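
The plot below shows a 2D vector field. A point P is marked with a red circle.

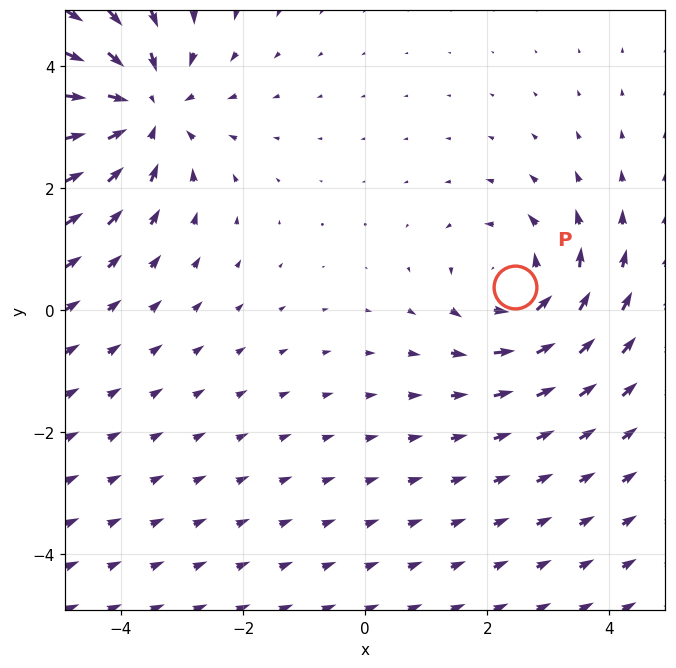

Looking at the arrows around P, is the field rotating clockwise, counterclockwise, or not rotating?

Near P at (2.5, 0.4) the arrows circulate counterclockwise. The curl (z-component) there is about +3; positive curl means counterclockwise rotation.

counterclockwise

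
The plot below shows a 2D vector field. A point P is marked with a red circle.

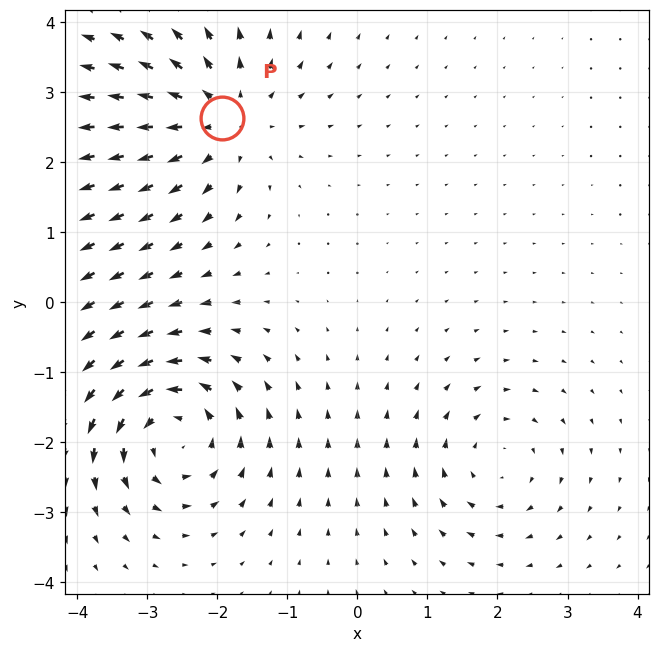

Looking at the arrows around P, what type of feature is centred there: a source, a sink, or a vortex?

source

At P (-1.9, 2.6) the arrows spread outward. Divergence about +4, curl ≈0 — positive divergence with near-zero curl is a source.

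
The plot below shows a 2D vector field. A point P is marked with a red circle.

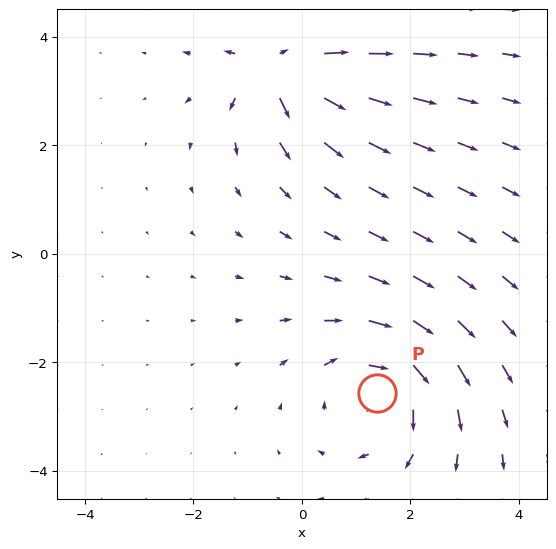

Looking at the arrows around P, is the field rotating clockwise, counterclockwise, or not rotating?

clockwise

Near P at (1.4, -2.6) the arrows circulate clockwise. The curl (z-component) there is about -3; negative curl means clockwise rotation.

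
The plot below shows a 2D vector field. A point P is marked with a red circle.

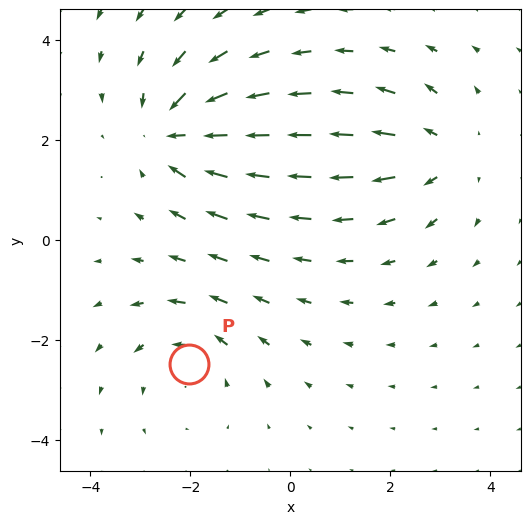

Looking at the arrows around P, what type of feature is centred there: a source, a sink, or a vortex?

At P (-2.0, -2.5) the arrows circulate counterclockwise. Divergence ≈0, curl about +3 — near-zero divergence with nonzero curl is a vortex.

vortex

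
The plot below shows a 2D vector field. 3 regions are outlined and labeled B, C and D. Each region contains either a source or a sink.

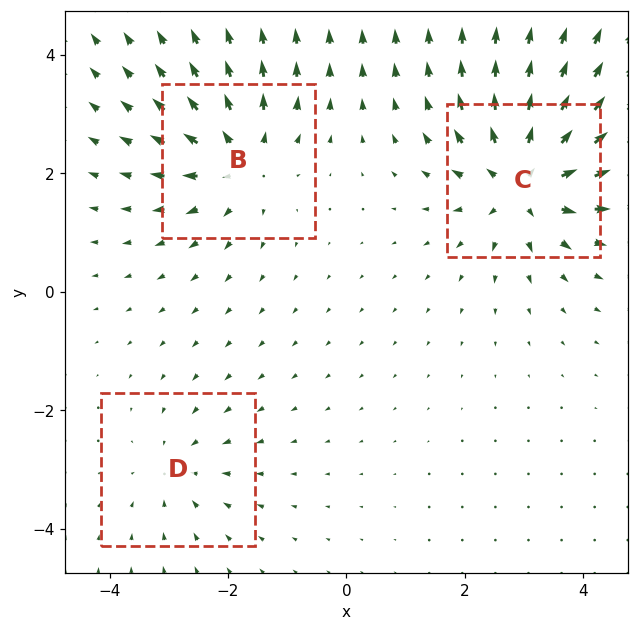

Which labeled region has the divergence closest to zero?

D

Divergence at each region's feature centre — B: about +4, C: about +5, D: about -2. Region D is closest to zero.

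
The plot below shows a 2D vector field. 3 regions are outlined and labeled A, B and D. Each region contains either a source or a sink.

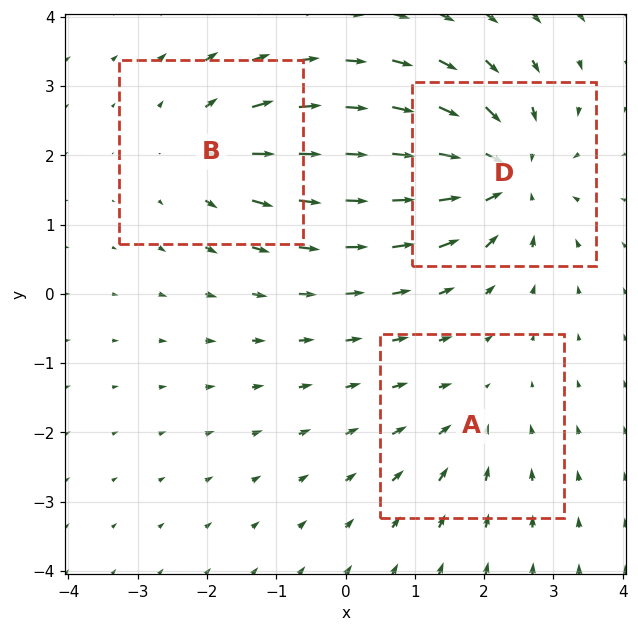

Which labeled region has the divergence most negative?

D

Divergence at each region's feature centre — A: about -2, B: about +3, D: about -5. Region D is most negative.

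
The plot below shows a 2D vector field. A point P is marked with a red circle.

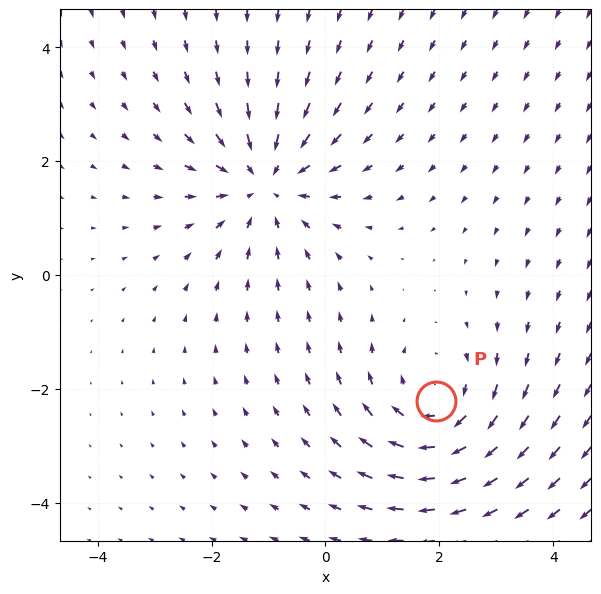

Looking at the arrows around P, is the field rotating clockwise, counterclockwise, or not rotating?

Near P at (1.9, -2.2) the arrows circulate clockwise. The curl (z-component) there is about -3; negative curl means clockwise rotation.

clockwise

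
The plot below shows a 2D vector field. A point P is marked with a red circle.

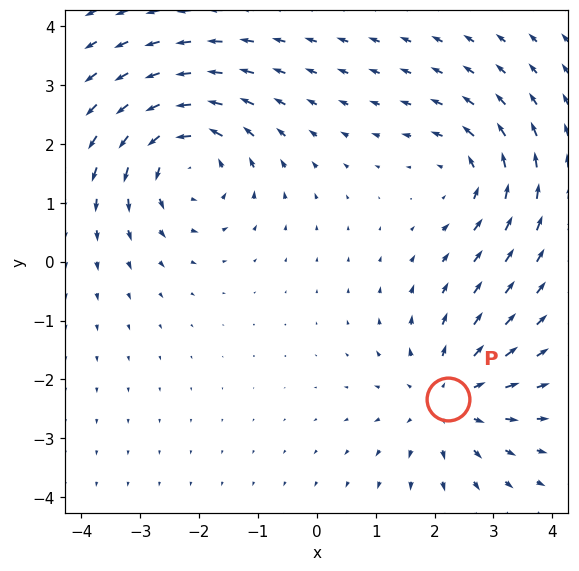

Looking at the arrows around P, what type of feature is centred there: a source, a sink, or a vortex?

At P (2.2, -2.3) the arrows spread outward. Divergence about +4, curl ≈0 — positive divergence with near-zero curl is a source.

source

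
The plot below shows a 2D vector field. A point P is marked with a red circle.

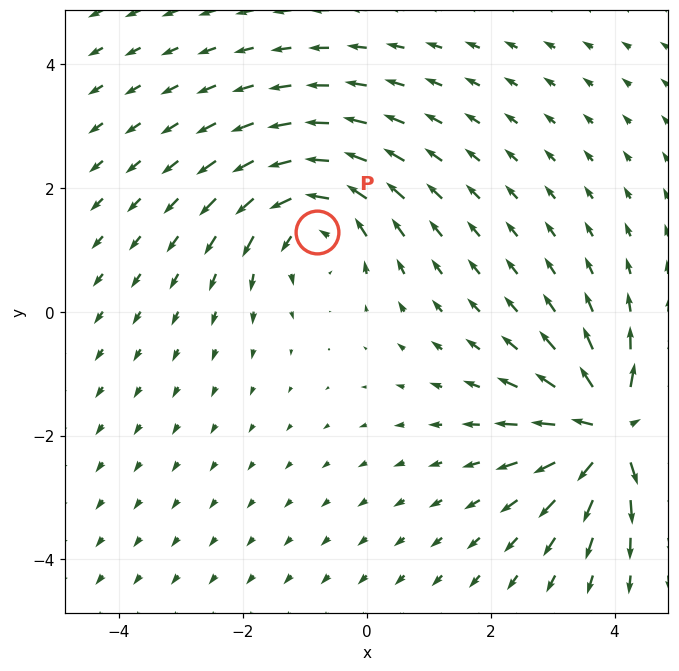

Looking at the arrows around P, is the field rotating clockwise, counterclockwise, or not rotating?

Near P at (-0.8, 1.3) the arrows circulate counterclockwise. The curl (z-component) there is about +4; positive curl means counterclockwise rotation.

counterclockwise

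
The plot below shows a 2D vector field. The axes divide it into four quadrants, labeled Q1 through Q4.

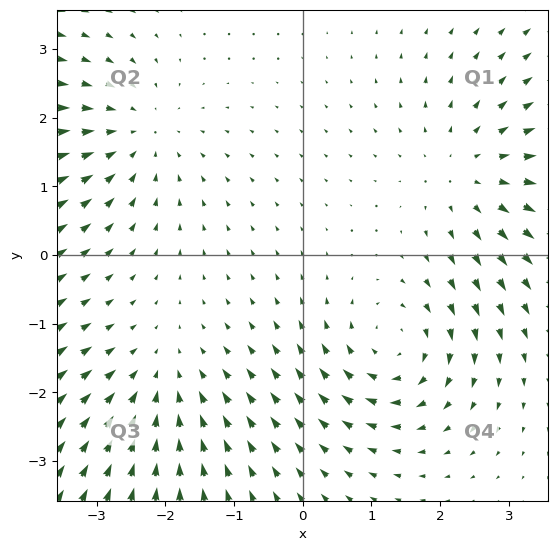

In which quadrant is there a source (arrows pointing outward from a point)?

The source sits at approximately (2.4, 1.2), which lies in quadrant Q1. The divergence there is about +3, positive as expected for a source.

Q1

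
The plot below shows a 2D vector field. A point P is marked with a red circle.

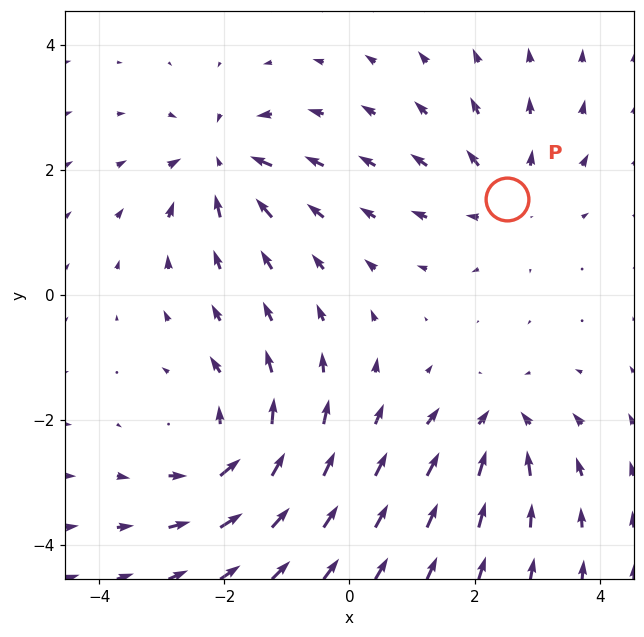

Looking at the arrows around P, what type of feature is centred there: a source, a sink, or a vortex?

At P (2.5, 1.5) the arrows spread outward. Divergence about +3, curl ≈0 — positive divergence with near-zero curl is a source.

source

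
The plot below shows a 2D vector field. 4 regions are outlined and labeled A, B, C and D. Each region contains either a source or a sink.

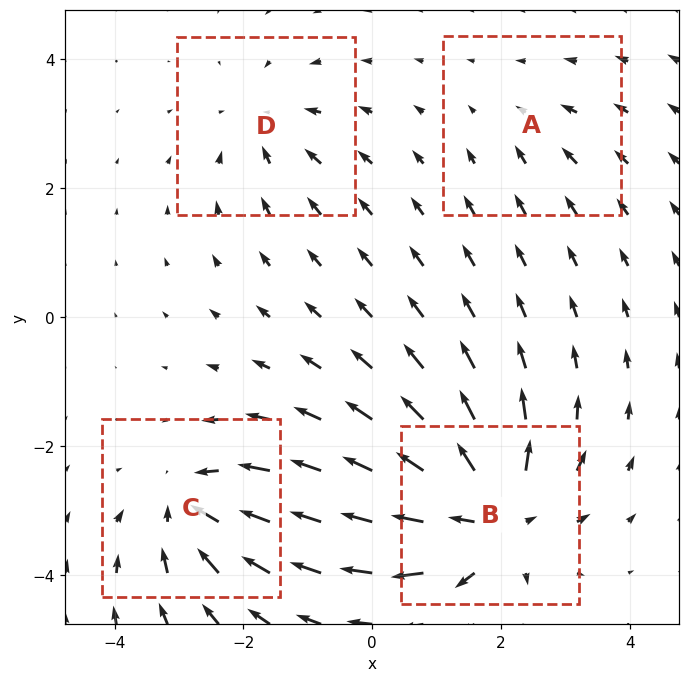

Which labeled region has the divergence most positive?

B

Divergence at each region's feature centre — A: about -2, B: about +8, C: about -6, D: about -4. Region B is most positive.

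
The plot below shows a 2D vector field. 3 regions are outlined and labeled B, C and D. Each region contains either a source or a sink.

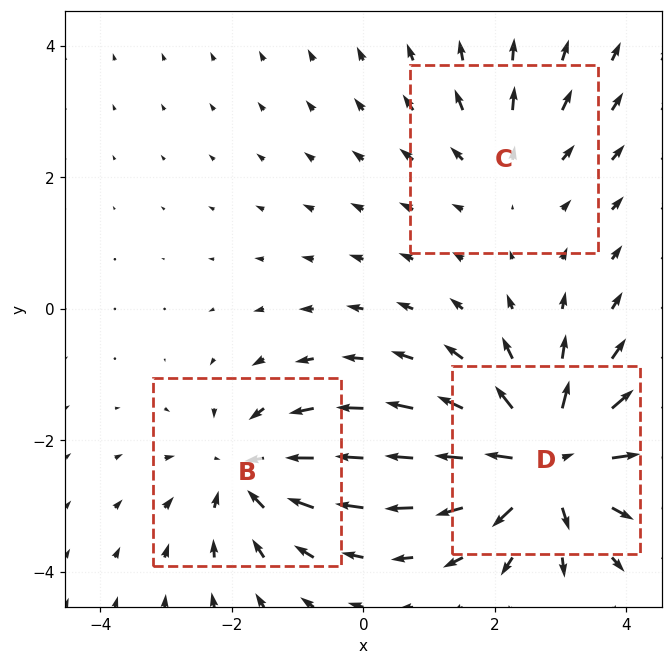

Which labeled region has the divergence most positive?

Divergence at each region's feature centre — B: about -3, C: about +2, D: about +5. Region D is most positive.

D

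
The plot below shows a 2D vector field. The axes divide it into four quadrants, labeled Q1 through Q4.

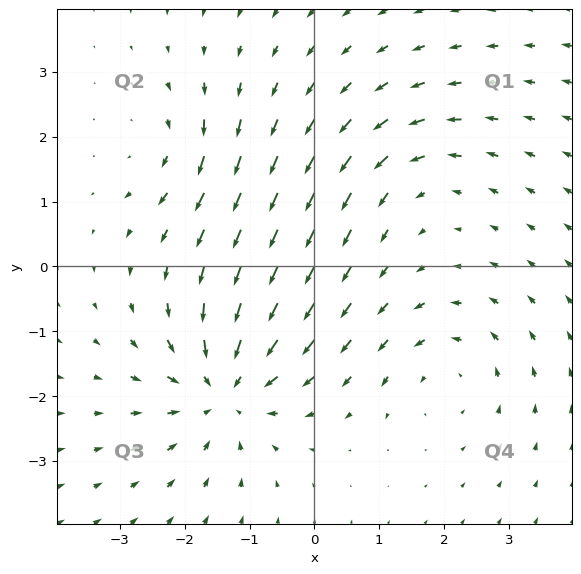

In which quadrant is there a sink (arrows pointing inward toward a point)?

Q3

The sink sits at approximately (-1.4, -1.9), which lies in quadrant Q3. The divergence there is about -5, negative as expected for a sink.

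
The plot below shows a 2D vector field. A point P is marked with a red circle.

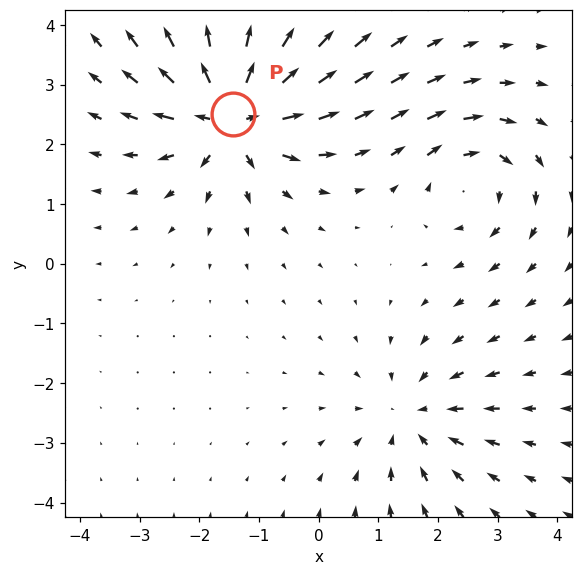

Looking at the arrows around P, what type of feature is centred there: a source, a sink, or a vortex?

source

At P (-1.4, 2.5) the arrows spread outward. Divergence about +6, curl ≈0 — positive divergence with near-zero curl is a source.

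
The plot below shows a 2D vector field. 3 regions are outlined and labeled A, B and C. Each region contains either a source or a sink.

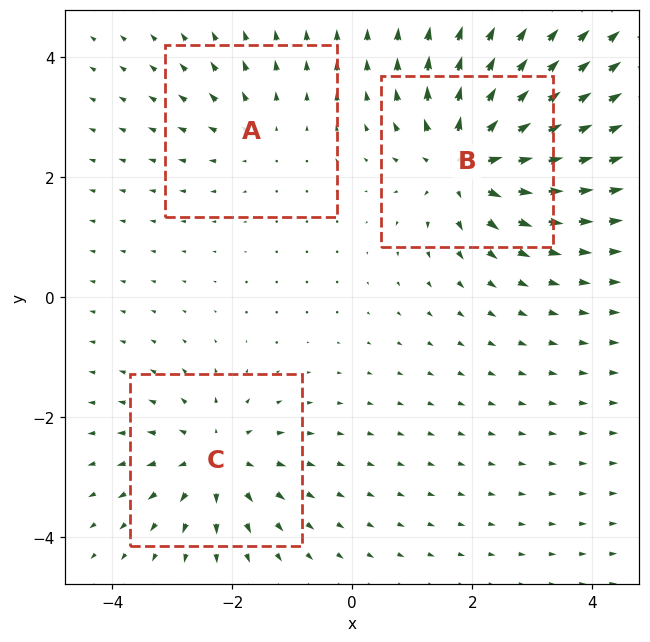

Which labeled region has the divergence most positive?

B

Divergence at each region's feature centre — A: about +2, B: about +6, C: about +4. Region B is most positive.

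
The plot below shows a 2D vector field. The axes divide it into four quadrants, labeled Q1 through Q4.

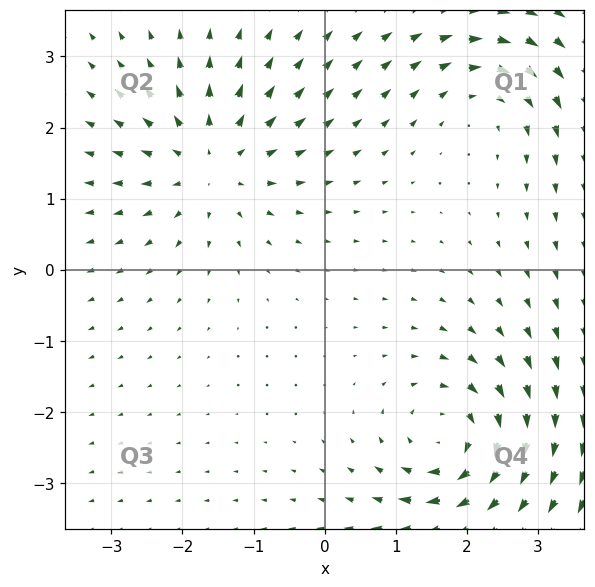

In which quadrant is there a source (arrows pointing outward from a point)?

Q2

The source sits at approximately (-1.6, 1.5), which lies in quadrant Q2. The divergence there is about +5, positive as expected for a source.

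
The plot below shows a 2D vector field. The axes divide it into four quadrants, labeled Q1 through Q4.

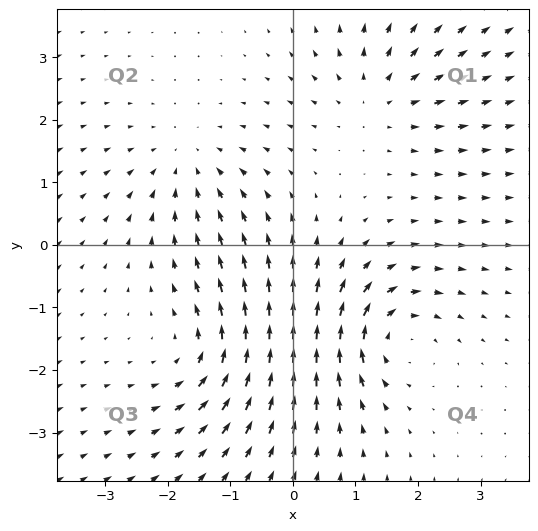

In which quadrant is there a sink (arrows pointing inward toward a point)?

The sink sits at approximately (-1.7, 1.3), which lies in quadrant Q2. The divergence there is about -3, negative as expected for a sink.

Q2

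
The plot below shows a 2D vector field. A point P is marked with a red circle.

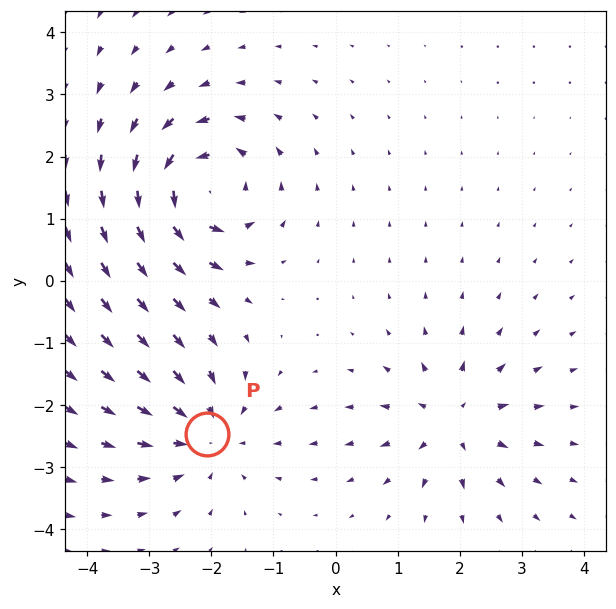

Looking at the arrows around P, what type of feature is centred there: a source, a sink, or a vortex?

At P (-2.1, -2.5) the arrows converge inward. Divergence about -3, curl ≈0 — negative divergence with near-zero curl is a sink.

sink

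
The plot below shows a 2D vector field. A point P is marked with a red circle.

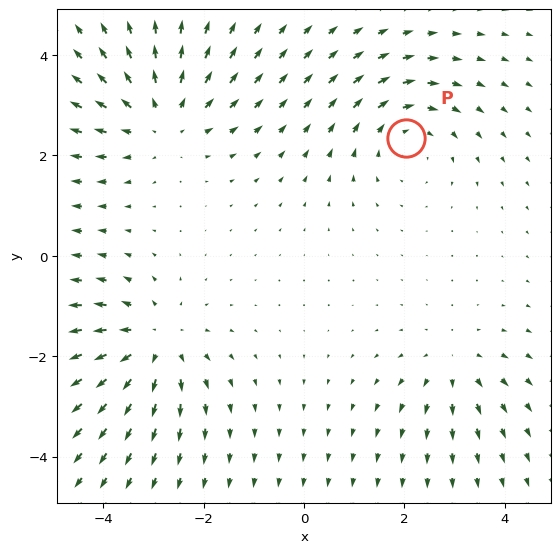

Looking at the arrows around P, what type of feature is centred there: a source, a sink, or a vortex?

At P (2.0, 2.3) the arrows circulate clockwise. Divergence ≈0, curl about -3 — near-zero divergence with nonzero curl is a vortex.

vortex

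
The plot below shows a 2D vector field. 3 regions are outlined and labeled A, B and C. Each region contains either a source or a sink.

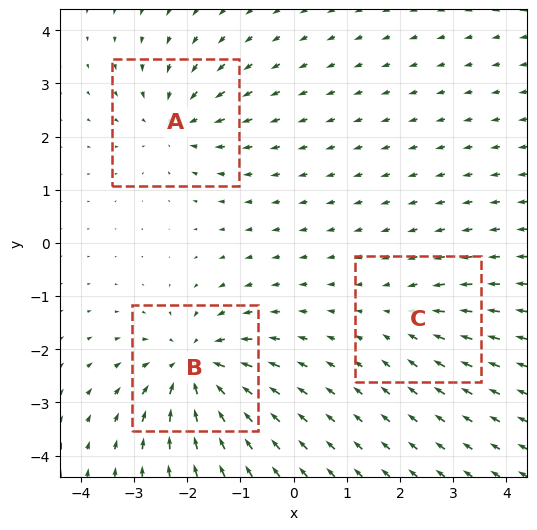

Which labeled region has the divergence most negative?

B

Divergence at each region's feature centre — A: about -4, B: about -6, C: about -2. Region B is most negative.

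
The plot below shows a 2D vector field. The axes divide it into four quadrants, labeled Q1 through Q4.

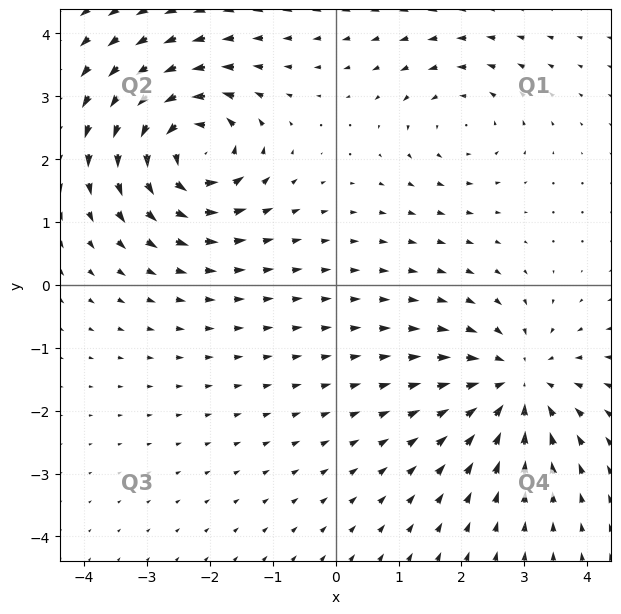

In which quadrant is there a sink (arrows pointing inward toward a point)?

The sink sits at approximately (2.9, -1.6), which lies in quadrant Q4. The divergence there is about -4, negative as expected for a sink.

Q4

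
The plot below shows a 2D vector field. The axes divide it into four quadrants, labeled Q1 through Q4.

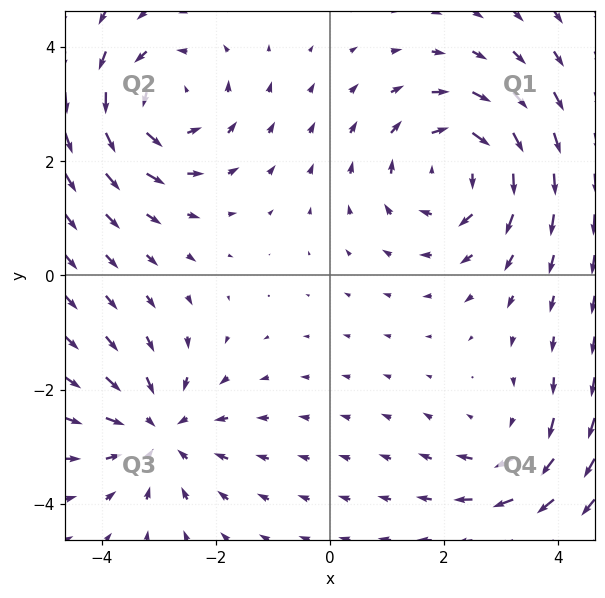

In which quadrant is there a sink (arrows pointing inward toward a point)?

Q3

The sink sits at approximately (-3.0, -2.7), which lies in quadrant Q3. The divergence there is about -4, negative as expected for a sink.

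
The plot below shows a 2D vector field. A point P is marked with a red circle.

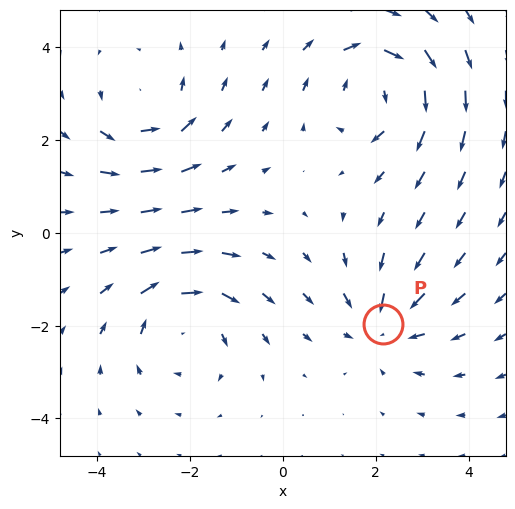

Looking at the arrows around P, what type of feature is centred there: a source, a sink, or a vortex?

At P (2.1, -2.0) the arrows converge inward. Divergence about -3, curl ≈0 — negative divergence with near-zero curl is a sink.

sink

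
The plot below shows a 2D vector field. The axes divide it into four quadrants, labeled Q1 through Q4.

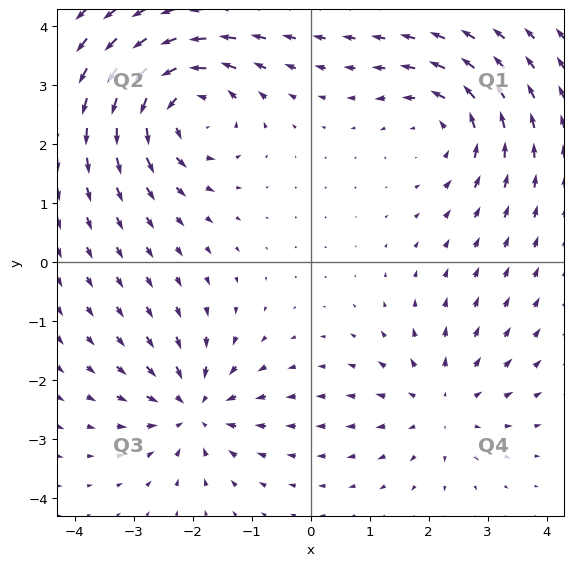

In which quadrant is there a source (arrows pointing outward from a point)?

The source sits at approximately (2.2, -2.4), which lies in quadrant Q4. The divergence there is about +3, positive as expected for a source.

Q4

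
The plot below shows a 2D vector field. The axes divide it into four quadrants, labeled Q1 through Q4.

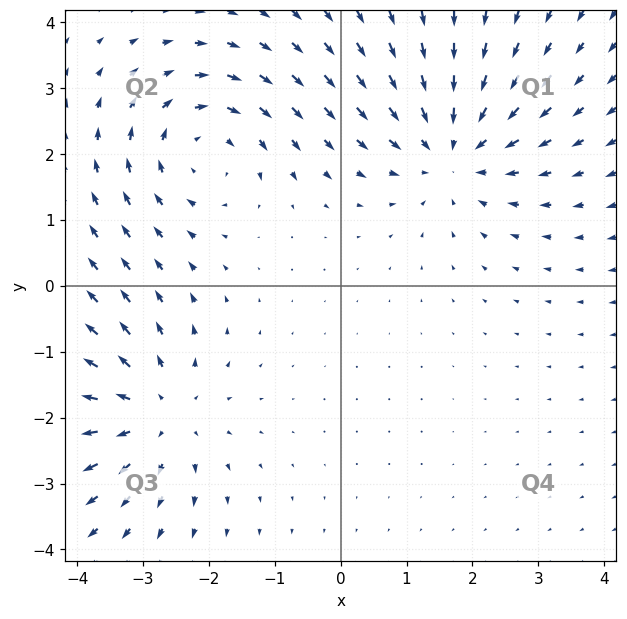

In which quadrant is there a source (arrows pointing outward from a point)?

The source sits at approximately (-2.8, -1.9), which lies in quadrant Q3. The divergence there is about +4, positive as expected for a source.

Q3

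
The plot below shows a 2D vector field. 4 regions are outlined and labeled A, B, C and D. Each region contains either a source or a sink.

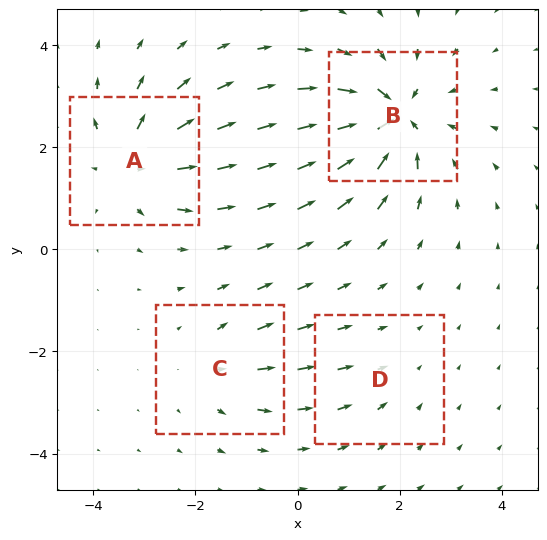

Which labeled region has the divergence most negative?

Divergence at each region's feature centre — A: about +6, B: about -8, C: about +3, D: about -2. Region B is most negative.

B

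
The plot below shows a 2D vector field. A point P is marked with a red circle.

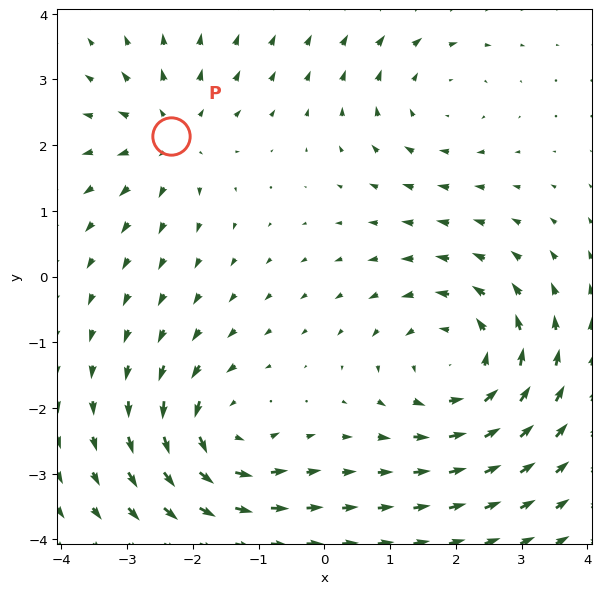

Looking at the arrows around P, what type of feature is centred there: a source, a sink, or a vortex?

source

At P (-2.3, 2.1) the arrows spread outward. Divergence about +3, curl ≈0 — positive divergence with near-zero curl is a source.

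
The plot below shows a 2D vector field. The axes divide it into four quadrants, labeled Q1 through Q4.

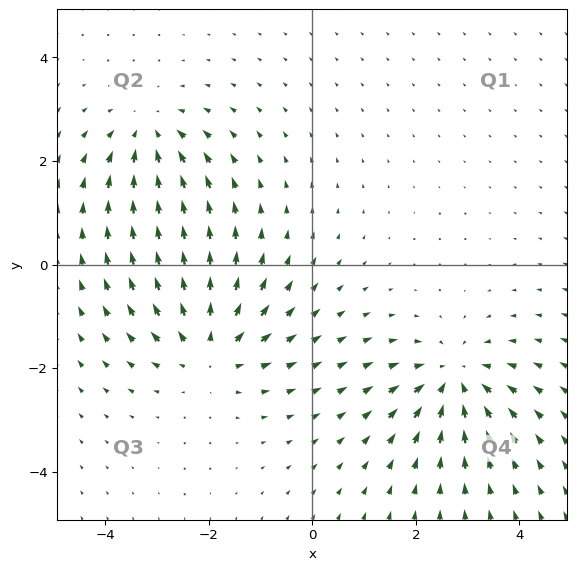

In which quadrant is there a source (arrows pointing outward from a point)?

Q3

The source sits at approximately (-2.0, -1.6), which lies in quadrant Q3. The divergence there is about +4, positive as expected for a source.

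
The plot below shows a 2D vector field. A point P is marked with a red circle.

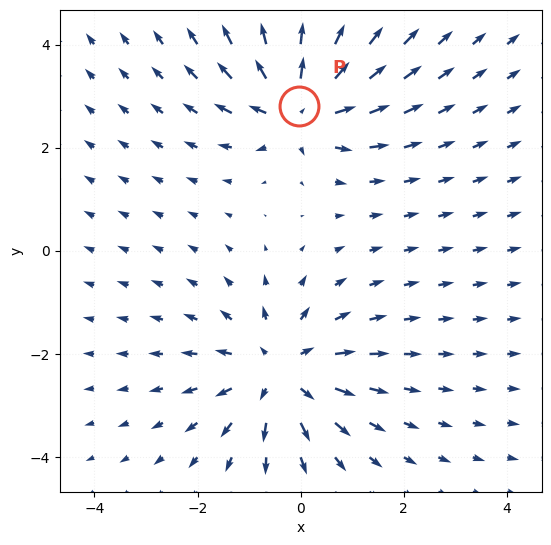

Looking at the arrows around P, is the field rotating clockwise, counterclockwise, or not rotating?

not rotating

Near P at (-0.0, 2.8) the arrows show no circulation. The curl there is ≈0.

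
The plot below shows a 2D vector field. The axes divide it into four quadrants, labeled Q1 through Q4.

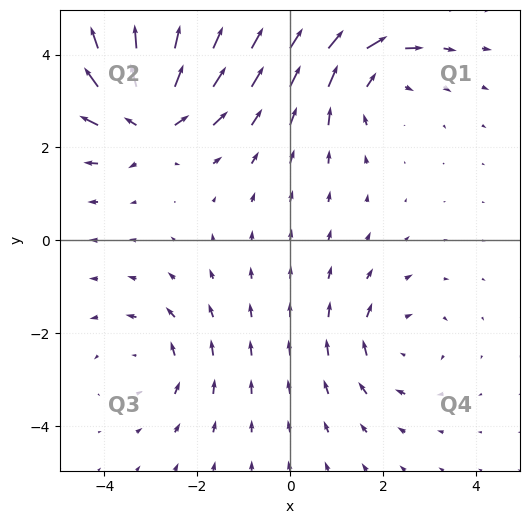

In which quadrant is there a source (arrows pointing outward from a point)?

Q2

The source sits at approximately (-3.0, 2.6), which lies in quadrant Q2. The divergence there is about +6, positive as expected for a source.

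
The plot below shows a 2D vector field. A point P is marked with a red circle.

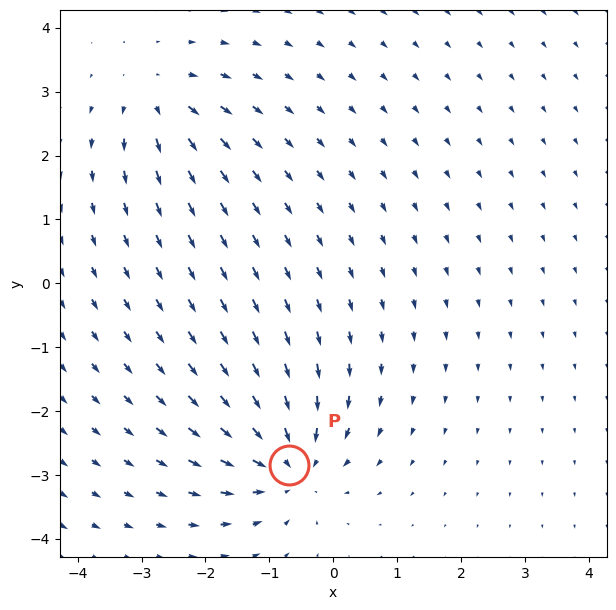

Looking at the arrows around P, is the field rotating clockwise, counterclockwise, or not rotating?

Near P at (-0.7, -2.8) the arrows show no circulation. The curl there is ≈0.

not rotating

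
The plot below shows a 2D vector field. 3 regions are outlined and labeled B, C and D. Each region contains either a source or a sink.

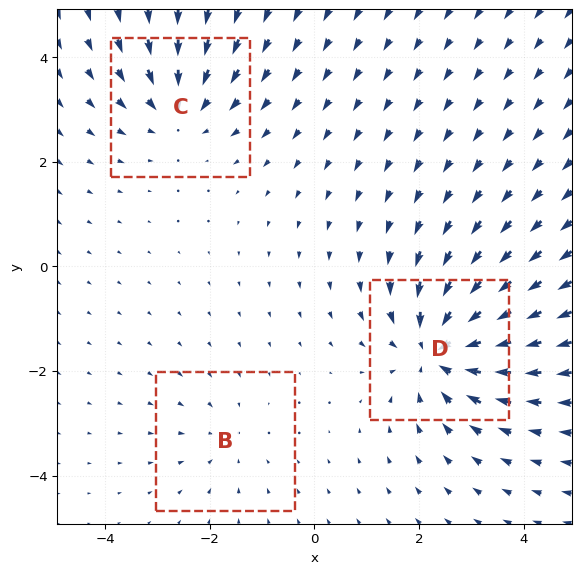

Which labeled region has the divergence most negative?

Divergence at each region's feature centre — B: about -2, C: about -4, D: about -6. Region D is most negative.

D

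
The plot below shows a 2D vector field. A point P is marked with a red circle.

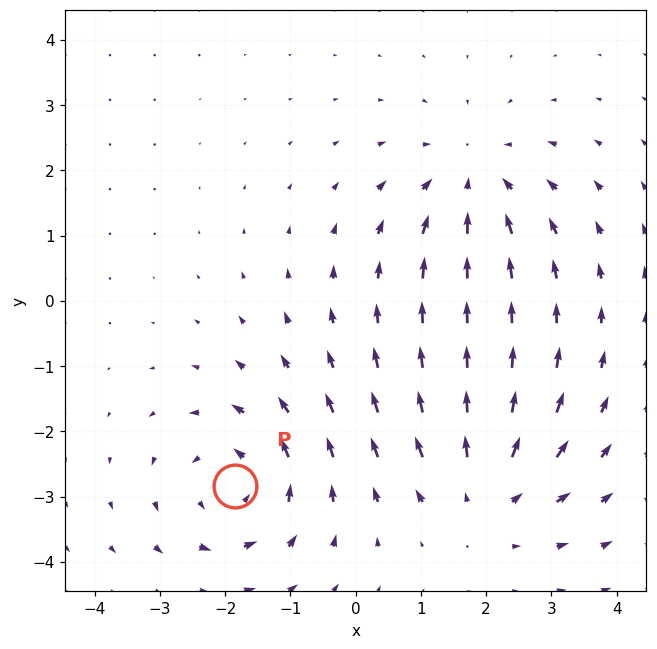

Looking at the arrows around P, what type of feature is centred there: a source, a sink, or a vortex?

At P (-1.8, -2.8) the arrows circulate counterclockwise. Divergence ≈0, curl about +4 — near-zero divergence with nonzero curl is a vortex.

vortex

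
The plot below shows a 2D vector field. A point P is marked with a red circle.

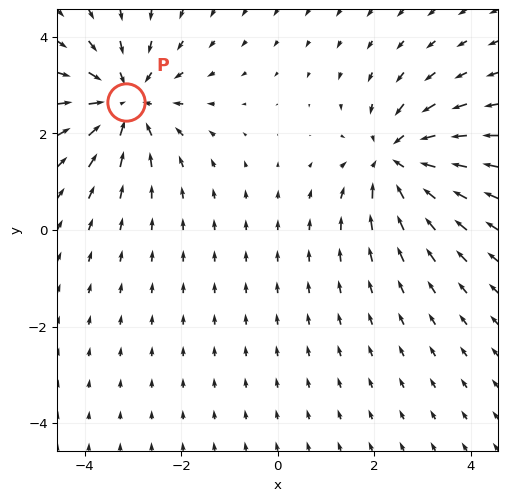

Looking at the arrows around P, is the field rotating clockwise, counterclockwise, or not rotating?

not rotating

Near P at (-3.1, 2.7) the arrows show no circulation. The curl there is ≈0.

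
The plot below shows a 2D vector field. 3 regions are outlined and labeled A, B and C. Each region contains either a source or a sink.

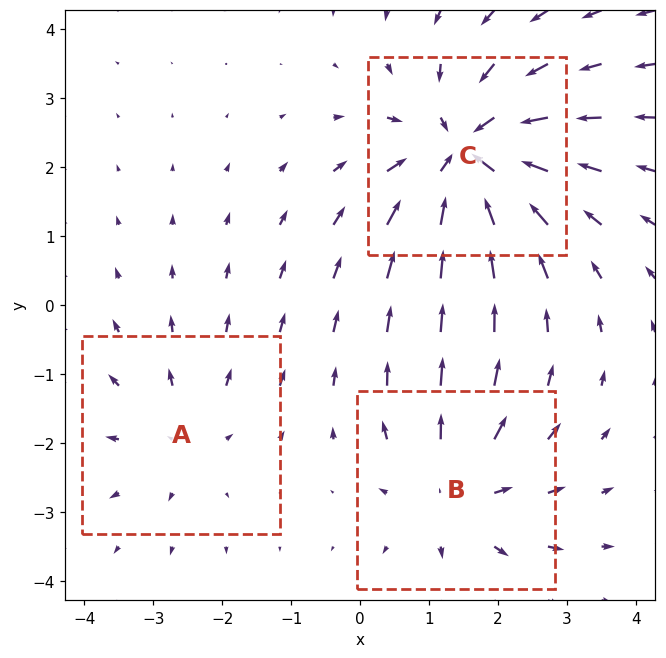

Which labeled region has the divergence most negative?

Divergence at each region's feature centre — A: about +2, B: about +3, C: about -5. Region C is most negative.

C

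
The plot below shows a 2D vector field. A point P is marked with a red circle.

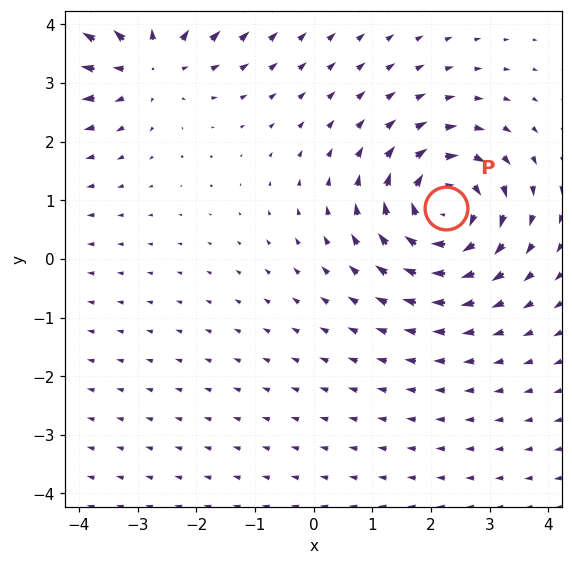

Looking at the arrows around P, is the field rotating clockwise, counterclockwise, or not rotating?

clockwise

Near P at (2.2, 0.9) the arrows circulate clockwise. The curl (z-component) there is about -4; negative curl means clockwise rotation.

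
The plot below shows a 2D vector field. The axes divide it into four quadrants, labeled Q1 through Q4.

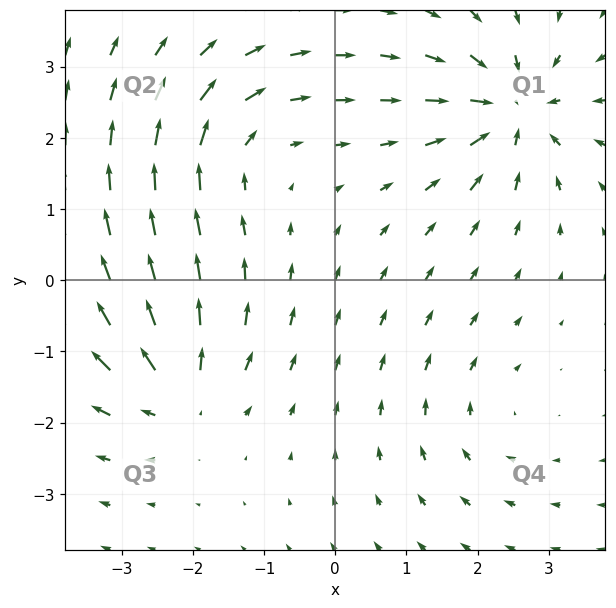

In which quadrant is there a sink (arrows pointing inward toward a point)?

Q1

The sink sits at approximately (2.5, 2.4), which lies in quadrant Q1. The divergence there is about -6, negative as expected for a sink.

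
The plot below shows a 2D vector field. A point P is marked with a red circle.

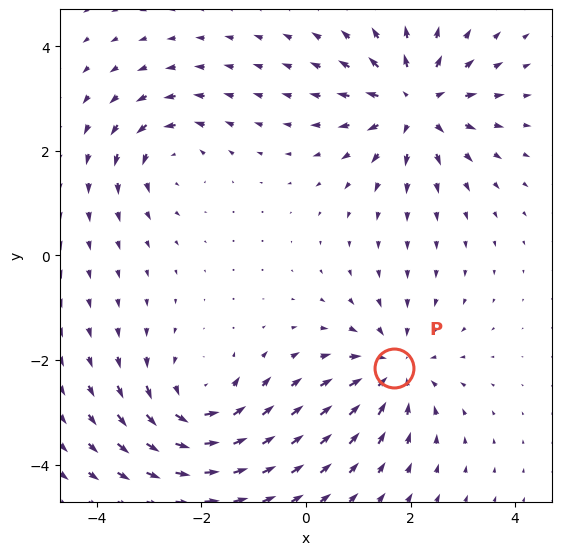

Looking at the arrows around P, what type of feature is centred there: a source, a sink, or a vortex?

sink

At P (1.7, -2.2) the arrows converge inward. Divergence about -4, curl ≈0 — negative divergence with near-zero curl is a sink.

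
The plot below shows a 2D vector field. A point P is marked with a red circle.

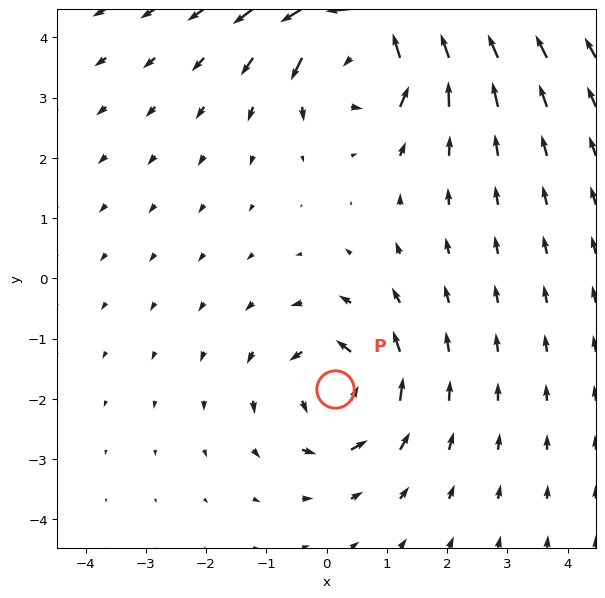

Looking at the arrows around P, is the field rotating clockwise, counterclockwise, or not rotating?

Near P at (0.1, -1.8) the arrows circulate counterclockwise. The curl (z-component) there is about +4; positive curl means counterclockwise rotation.

counterclockwise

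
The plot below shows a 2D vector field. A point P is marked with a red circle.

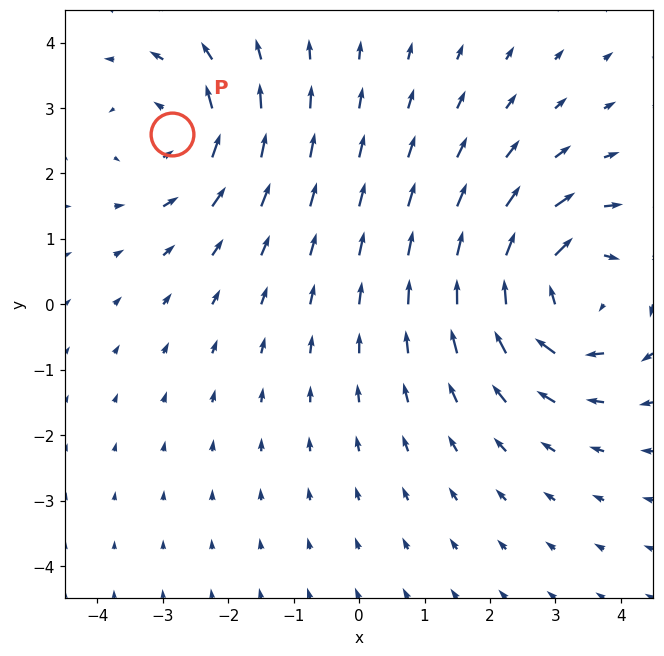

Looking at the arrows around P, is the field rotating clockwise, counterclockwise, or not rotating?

counterclockwise

Near P at (-2.9, 2.6) the arrows circulate counterclockwise. The curl (z-component) there is about +3; positive curl means counterclockwise rotation.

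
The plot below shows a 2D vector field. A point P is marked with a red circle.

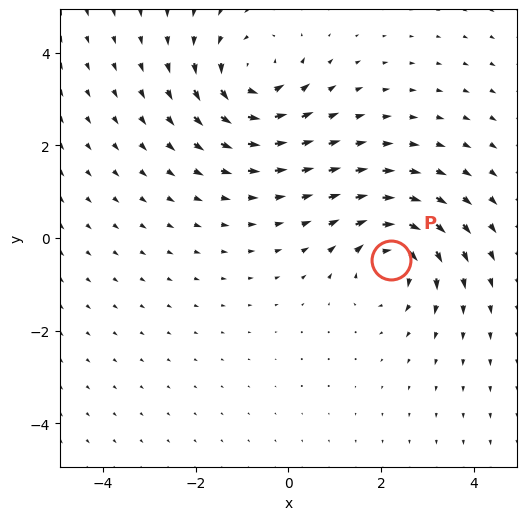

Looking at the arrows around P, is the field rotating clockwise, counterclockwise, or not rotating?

clockwise

Near P at (2.2, -0.5) the arrows circulate clockwise. The curl (z-component) there is about -5; negative curl means clockwise rotation.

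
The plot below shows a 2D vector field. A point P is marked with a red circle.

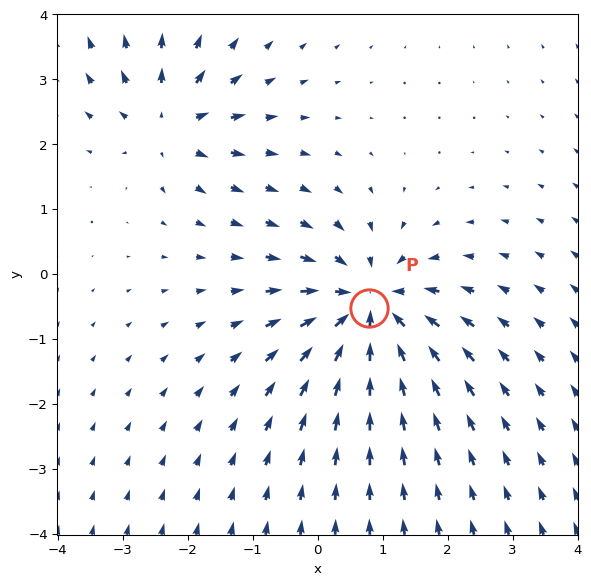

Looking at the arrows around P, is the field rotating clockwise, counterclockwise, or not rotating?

Near P at (0.8, -0.5) the arrows show no circulation. The curl there is ≈0.

not rotating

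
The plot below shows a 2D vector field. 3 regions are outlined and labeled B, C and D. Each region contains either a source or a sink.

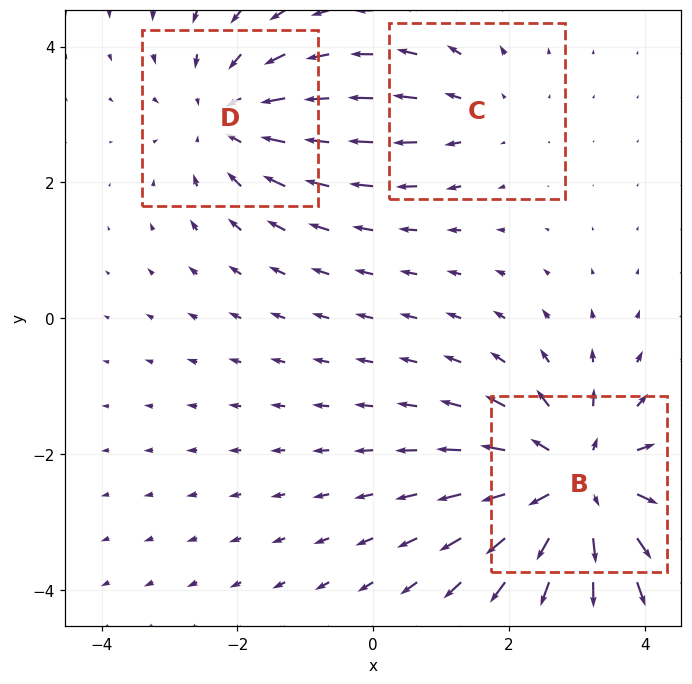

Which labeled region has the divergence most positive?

B

Divergence at each region's feature centre — B: about +4, C: about +2, D: about -3. Region B is most positive.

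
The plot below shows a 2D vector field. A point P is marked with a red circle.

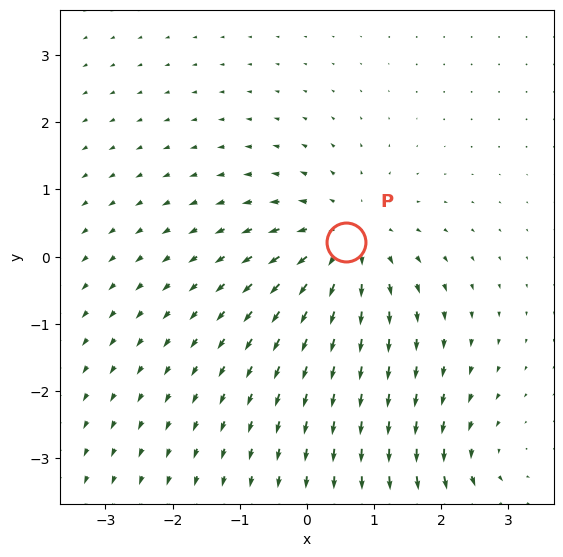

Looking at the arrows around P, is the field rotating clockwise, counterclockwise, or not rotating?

Near P at (0.6, 0.2) the arrows show no circulation. The curl there is ≈0.

not rotating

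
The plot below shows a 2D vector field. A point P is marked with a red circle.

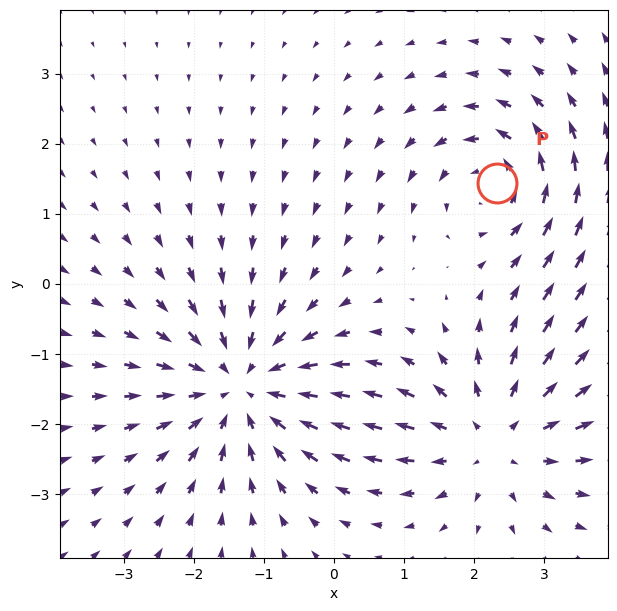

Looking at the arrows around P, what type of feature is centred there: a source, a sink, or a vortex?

vortex

At P (2.3, 1.4) the arrows circulate counterclockwise. Divergence ≈0, curl about +3 — near-zero divergence with nonzero curl is a vortex.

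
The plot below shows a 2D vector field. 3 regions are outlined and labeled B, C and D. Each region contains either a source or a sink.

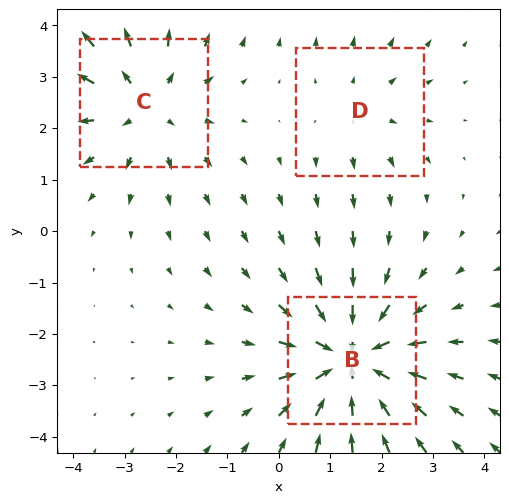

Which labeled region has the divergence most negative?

B

Divergence at each region's feature centre — B: about -4, C: about +3, D: about +2. Region B is most negative.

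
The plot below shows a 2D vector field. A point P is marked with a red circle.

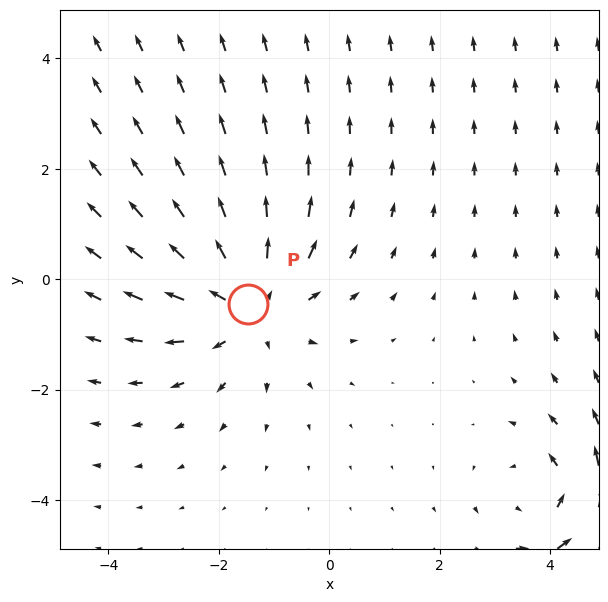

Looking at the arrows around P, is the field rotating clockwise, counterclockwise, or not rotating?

not rotating

Near P at (-1.5, -0.4) the arrows show no circulation. The curl there is ≈0.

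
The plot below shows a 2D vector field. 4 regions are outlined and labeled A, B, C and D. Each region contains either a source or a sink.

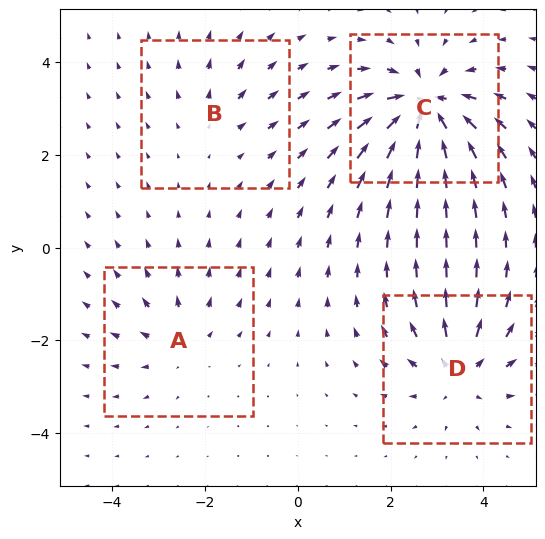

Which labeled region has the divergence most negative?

C

Divergence at each region's feature centre — A: about +3, B: about +2, C: about -8, D: about +5. Region C is most negative.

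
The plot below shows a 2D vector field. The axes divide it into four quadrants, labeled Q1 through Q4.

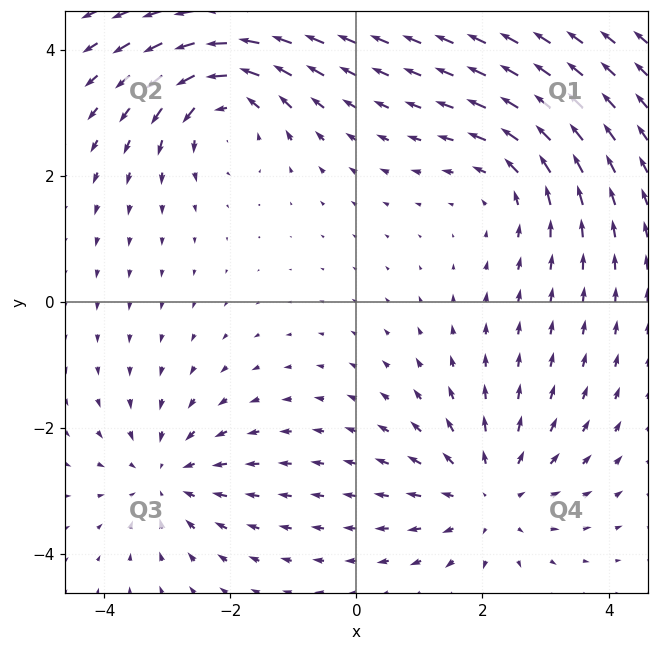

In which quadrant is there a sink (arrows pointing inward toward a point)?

Q3

The sink sits at approximately (-3.0, -2.8), which lies in quadrant Q3. The divergence there is about -4, negative as expected for a sink.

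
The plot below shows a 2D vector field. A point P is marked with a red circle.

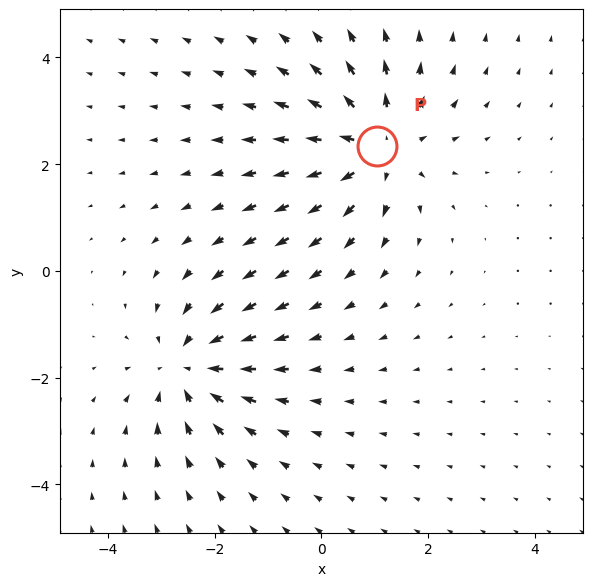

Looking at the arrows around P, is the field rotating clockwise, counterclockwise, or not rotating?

Near P at (1.0, 2.3) the arrows show no circulation. The curl there is ≈0.

not rotating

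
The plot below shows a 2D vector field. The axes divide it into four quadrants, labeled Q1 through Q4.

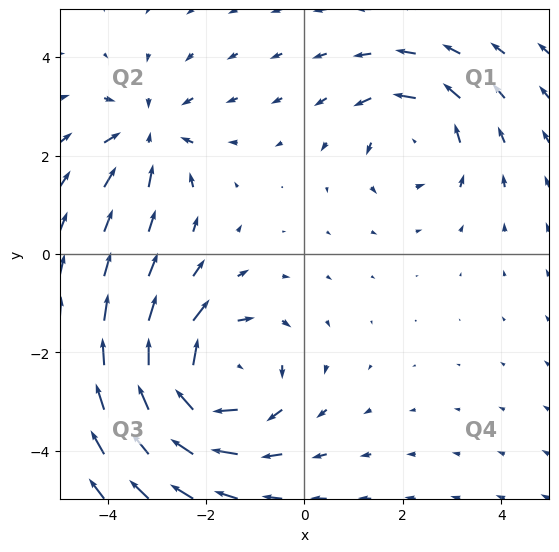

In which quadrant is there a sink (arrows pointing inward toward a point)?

The sink sits at approximately (-3.2, 2.4), which lies in quadrant Q2. The divergence there is about -3, negative as expected for a sink.

Q2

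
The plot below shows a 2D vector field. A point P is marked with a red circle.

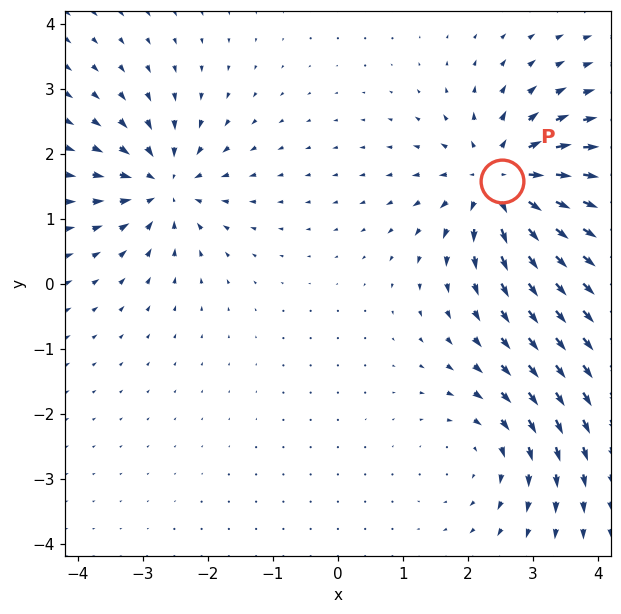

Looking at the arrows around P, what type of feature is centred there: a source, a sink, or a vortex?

At P (2.5, 1.6) the arrows spread outward. Divergence about +6, curl ≈0 — positive divergence with near-zero curl is a source.

source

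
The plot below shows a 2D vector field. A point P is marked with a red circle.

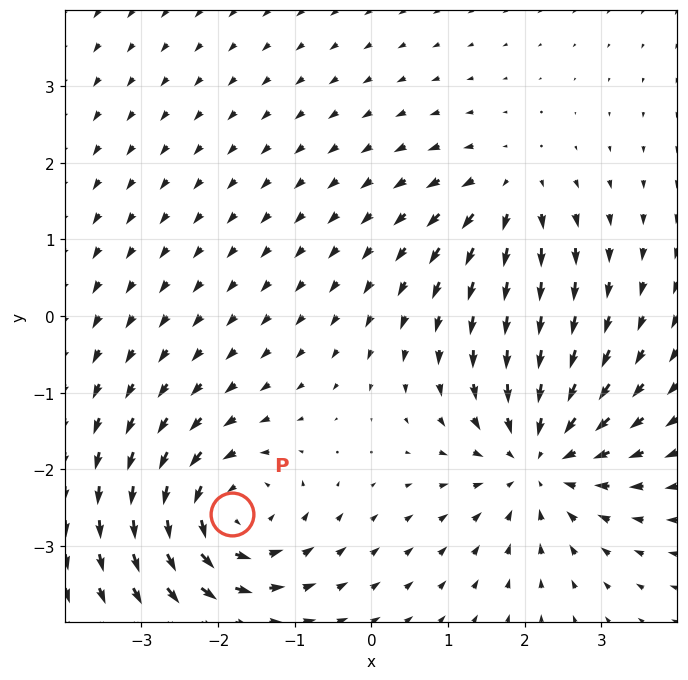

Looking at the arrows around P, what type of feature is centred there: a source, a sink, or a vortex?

vortex

At P (-1.8, -2.6) the arrows circulate counterclockwise. Divergence ≈0, curl about +6 — near-zero divergence with nonzero curl is a vortex.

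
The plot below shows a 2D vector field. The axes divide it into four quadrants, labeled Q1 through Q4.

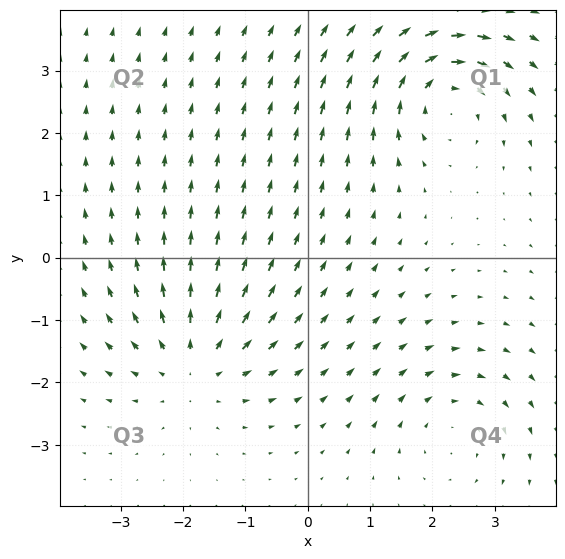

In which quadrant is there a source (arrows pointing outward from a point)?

The source sits at approximately (-1.8, -1.7), which lies in quadrant Q3. The divergence there is about +4, positive as expected for a source.

Q3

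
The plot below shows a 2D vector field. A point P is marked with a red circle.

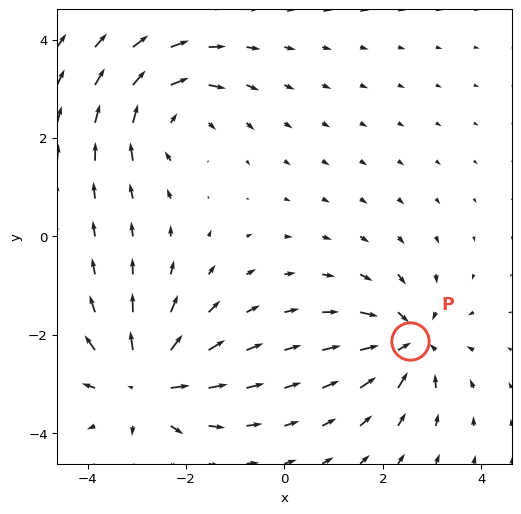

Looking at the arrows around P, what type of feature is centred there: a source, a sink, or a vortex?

sink

At P (2.5, -2.1) the arrows converge inward. Divergence about -5, curl ≈0 — negative divergence with near-zero curl is a sink.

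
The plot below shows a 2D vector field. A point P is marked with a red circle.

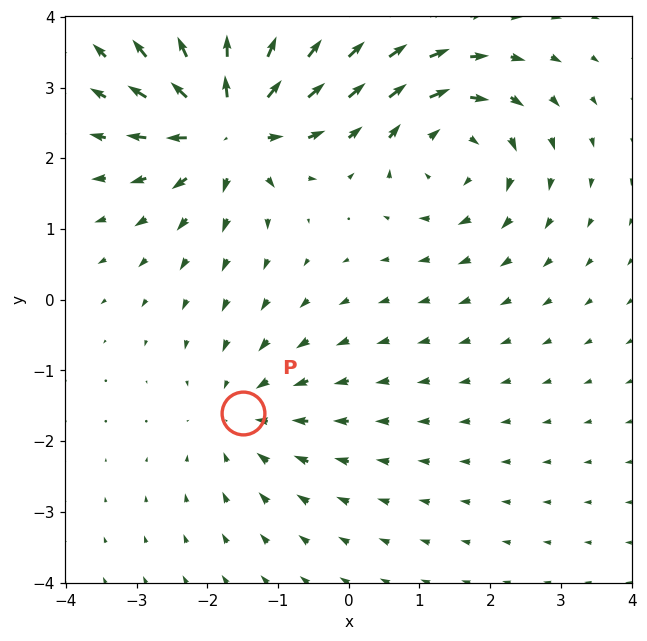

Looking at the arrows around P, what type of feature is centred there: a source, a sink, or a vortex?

sink

At P (-1.5, -1.6) the arrows converge inward. Divergence about -3, curl ≈0 — negative divergence with near-zero curl is a sink.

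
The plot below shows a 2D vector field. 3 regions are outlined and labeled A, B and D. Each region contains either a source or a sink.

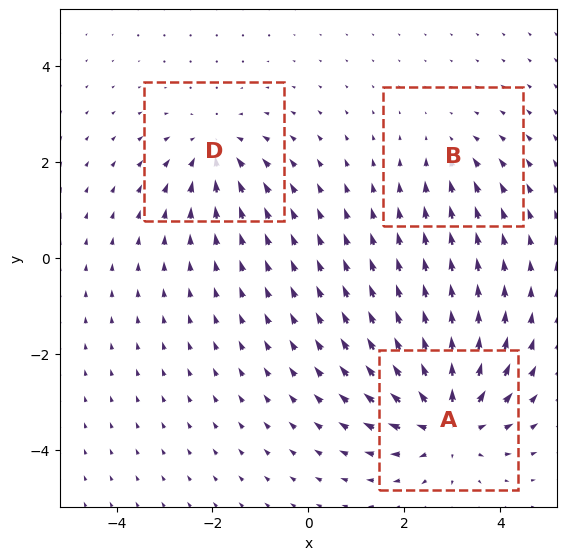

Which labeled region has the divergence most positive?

Divergence at each region's feature centre — A: about +5, B: about -2, D: about -3. Region A is most positive.

A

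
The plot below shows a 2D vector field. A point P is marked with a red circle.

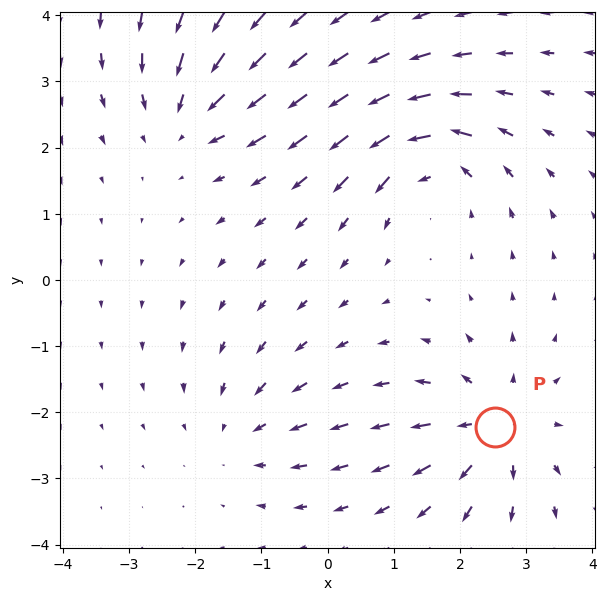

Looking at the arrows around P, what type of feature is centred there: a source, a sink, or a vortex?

At P (2.5, -2.2) the arrows spread outward. Divergence about +4, curl ≈0 — positive divergence with near-zero curl is a source.

source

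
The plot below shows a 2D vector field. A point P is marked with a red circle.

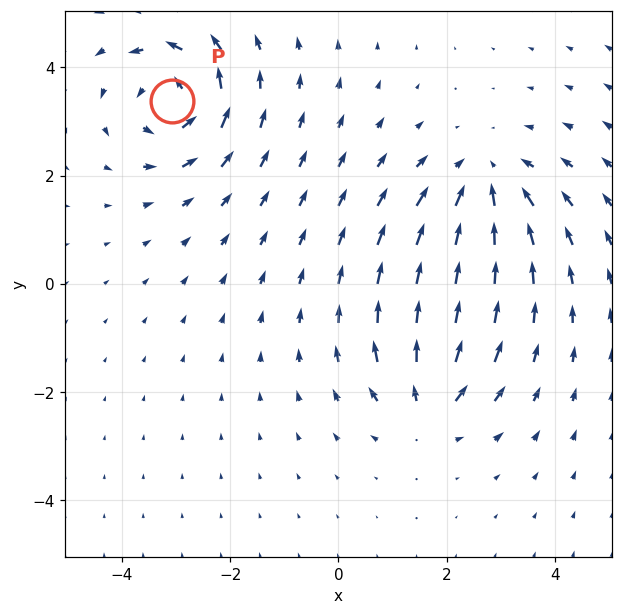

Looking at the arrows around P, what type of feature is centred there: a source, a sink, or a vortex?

At P (-3.1, 3.4) the arrows circulate counterclockwise. Divergence ≈0, curl about +6 — near-zero divergence with nonzero curl is a vortex.

vortex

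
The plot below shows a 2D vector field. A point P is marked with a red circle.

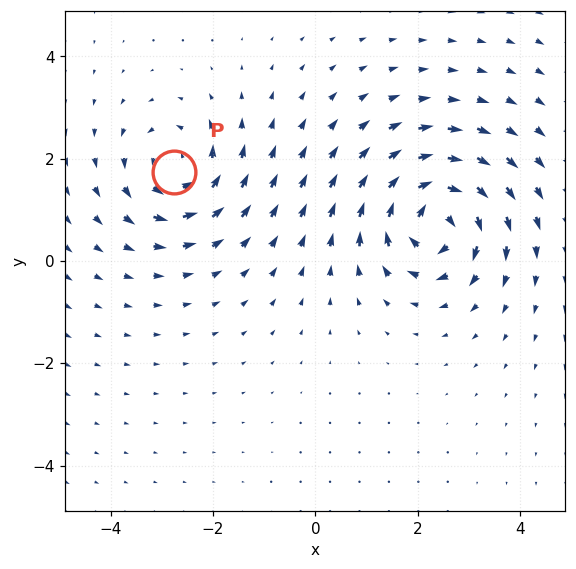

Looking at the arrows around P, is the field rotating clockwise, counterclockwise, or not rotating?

counterclockwise

Near P at (-2.8, 1.7) the arrows circulate counterclockwise. The curl (z-component) there is about +5; positive curl means counterclockwise rotation.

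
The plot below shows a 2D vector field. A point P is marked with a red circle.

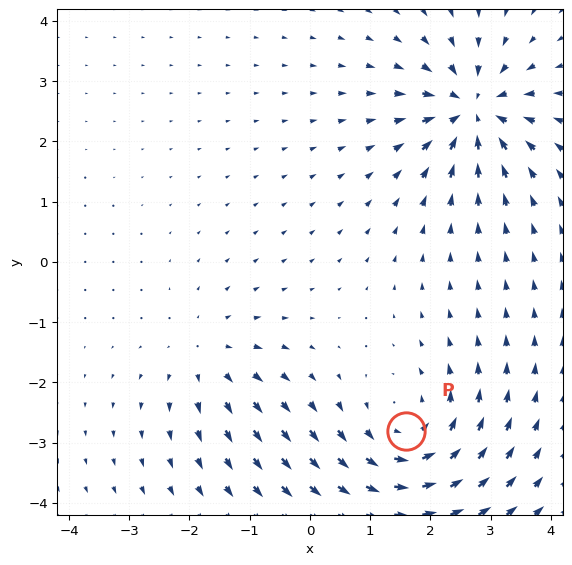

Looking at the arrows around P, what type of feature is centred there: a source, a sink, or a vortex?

vortex

At P (1.6, -2.8) the arrows circulate counterclockwise. Divergence ≈0, curl about +4 — near-zero divergence with nonzero curl is a vortex.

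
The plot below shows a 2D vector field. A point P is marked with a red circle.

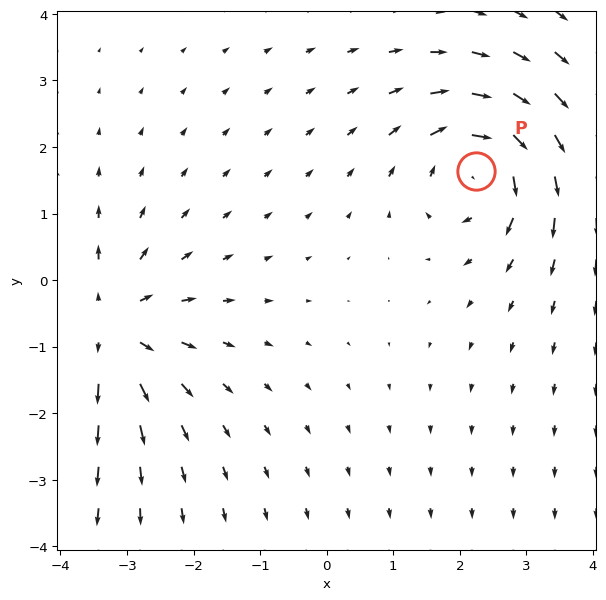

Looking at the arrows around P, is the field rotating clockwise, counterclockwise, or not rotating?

clockwise

Near P at (2.2, 1.6) the arrows circulate clockwise. The curl (z-component) there is about -4; negative curl means clockwise rotation.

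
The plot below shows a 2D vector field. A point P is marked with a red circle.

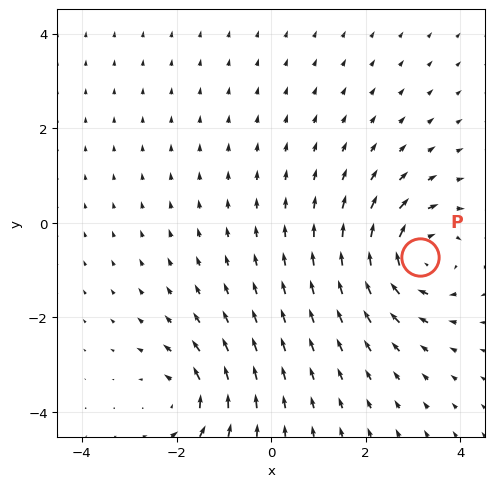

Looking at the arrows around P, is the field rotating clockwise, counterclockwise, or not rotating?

Near P at (3.2, -0.7) the arrows circulate clockwise. The curl (z-component) there is about -5; negative curl means clockwise rotation.

clockwise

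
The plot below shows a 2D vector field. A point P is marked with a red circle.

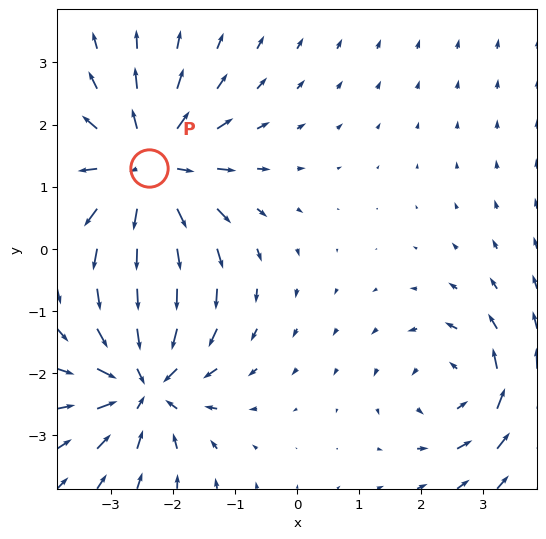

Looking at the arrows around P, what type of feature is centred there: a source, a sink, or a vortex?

At P (-2.4, 1.3) the arrows spread outward. Divergence about +5, curl ≈0 — positive divergence with near-zero curl is a source.

source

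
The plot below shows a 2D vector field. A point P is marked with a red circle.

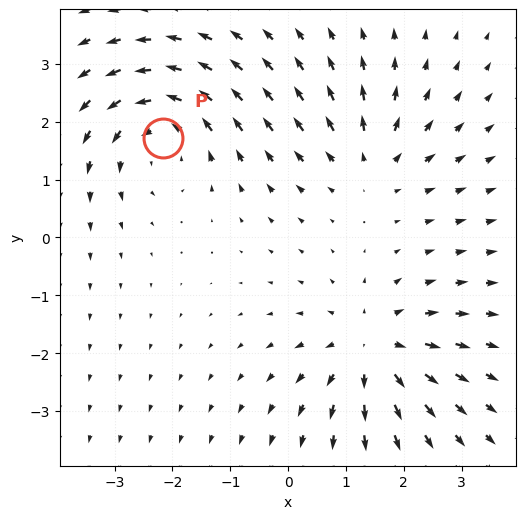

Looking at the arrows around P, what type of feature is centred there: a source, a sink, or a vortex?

vortex

At P (-2.2, 1.7) the arrows circulate counterclockwise. Divergence ≈0, curl about +5 — near-zero divergence with nonzero curl is a vortex.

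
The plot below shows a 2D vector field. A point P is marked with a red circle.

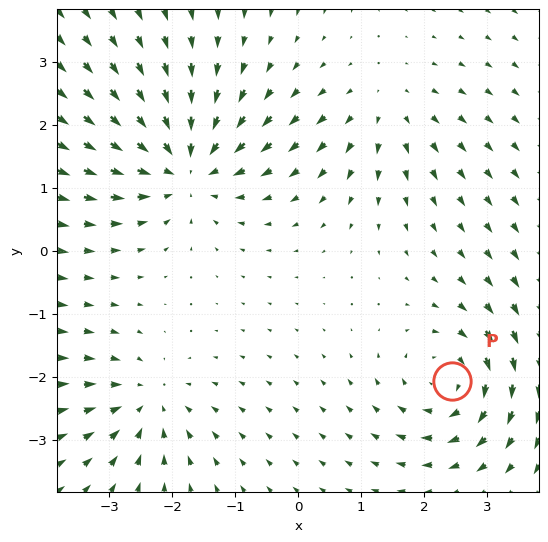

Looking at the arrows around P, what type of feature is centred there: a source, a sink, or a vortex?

At P (2.4, -2.1) the arrows circulate clockwise. Divergence ≈0, curl about -5 — near-zero divergence with nonzero curl is a vortex.

vortex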